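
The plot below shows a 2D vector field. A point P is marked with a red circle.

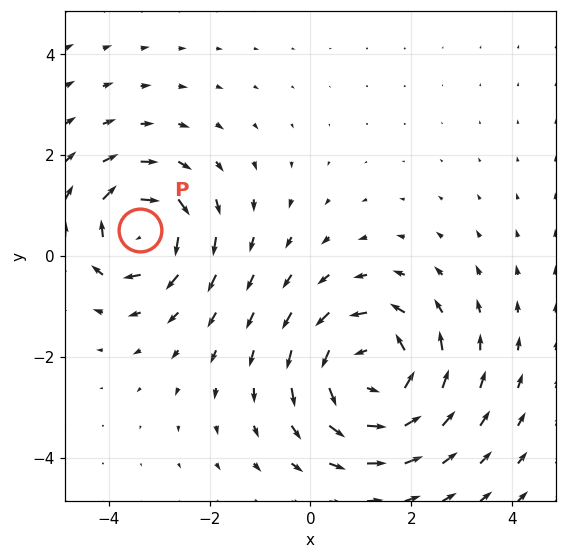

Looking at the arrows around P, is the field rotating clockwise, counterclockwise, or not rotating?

clockwise

Near P at (-3.4, 0.5) the arrows circulate clockwise. The curl (z-component) there is about -5; negative curl means clockwise rotation.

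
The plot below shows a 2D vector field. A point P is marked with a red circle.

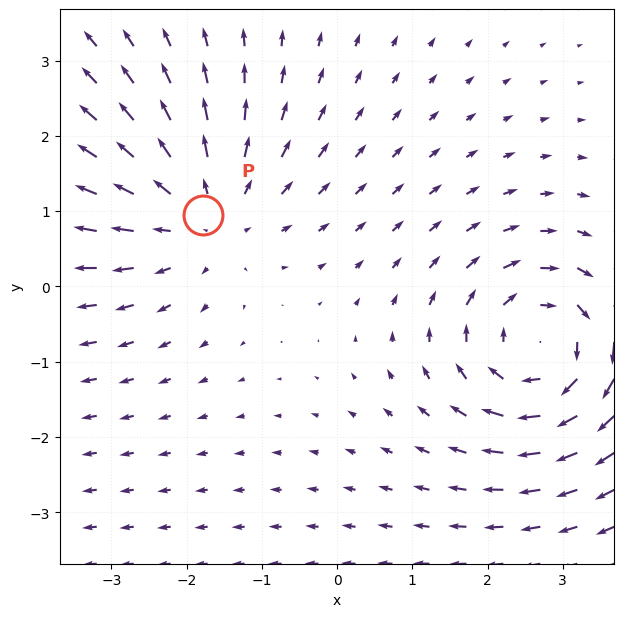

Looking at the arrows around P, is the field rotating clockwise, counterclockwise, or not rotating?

not rotating

Near P at (-1.8, 1.0) the arrows show no circulation. The curl there is ≈0.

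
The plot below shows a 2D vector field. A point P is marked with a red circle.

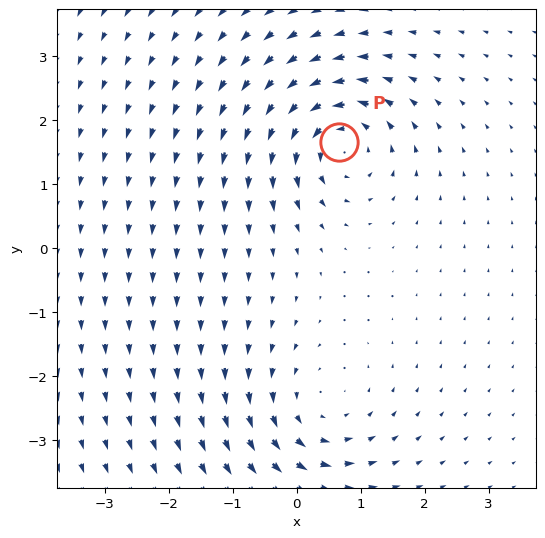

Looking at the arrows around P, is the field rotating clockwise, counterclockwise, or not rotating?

counterclockwise

Near P at (0.7, 1.7) the arrows circulate counterclockwise. The curl (z-component) there is about +7; positive curl means counterclockwise rotation.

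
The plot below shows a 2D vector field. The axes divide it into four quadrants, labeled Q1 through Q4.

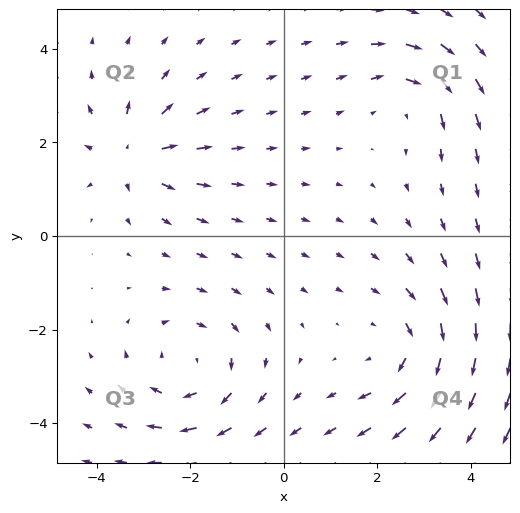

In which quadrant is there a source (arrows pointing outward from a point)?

Q2

The source sits at approximately (-3.2, 1.8), which lies in quadrant Q2. The divergence there is about +4, positive as expected for a source.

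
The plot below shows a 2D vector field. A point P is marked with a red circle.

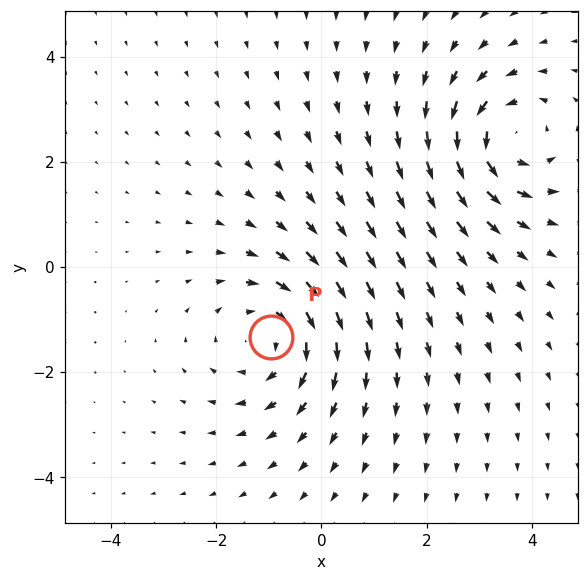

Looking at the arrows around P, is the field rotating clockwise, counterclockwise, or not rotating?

Near P at (-1.0, -1.3) the arrows circulate clockwise. The curl (z-component) there is about -3; negative curl means clockwise rotation.

clockwise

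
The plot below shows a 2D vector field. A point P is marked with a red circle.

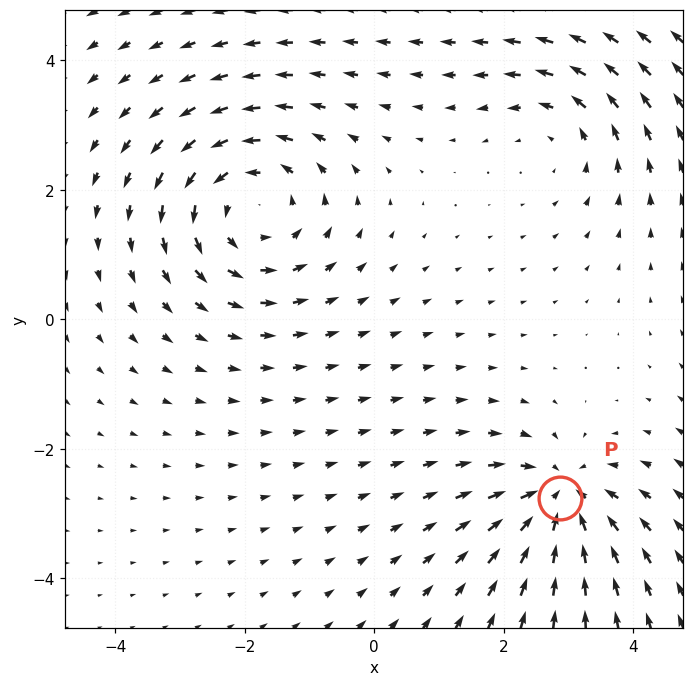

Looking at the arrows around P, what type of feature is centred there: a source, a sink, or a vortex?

sink

At P (2.9, -2.8) the arrows converge inward. Divergence about -4, curl ≈0 — negative divergence with near-zero curl is a sink.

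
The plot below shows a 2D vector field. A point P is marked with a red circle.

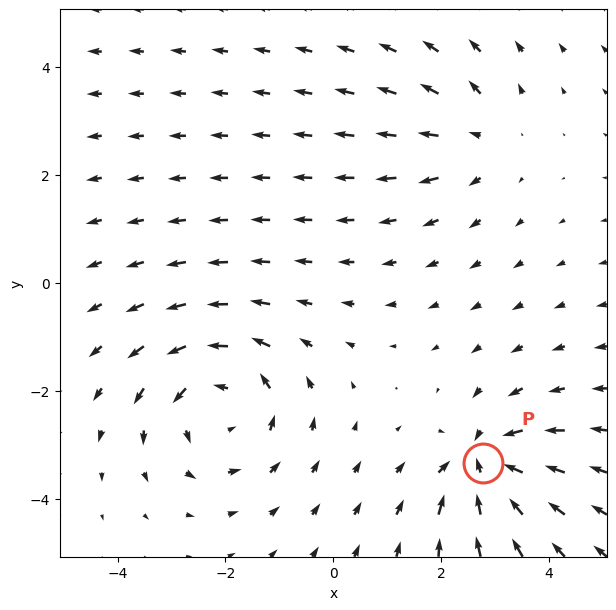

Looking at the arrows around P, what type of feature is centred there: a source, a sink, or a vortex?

sink

At P (2.8, -3.3) the arrows converge inward. Divergence about -6, curl ≈0 — negative divergence with near-zero curl is a sink.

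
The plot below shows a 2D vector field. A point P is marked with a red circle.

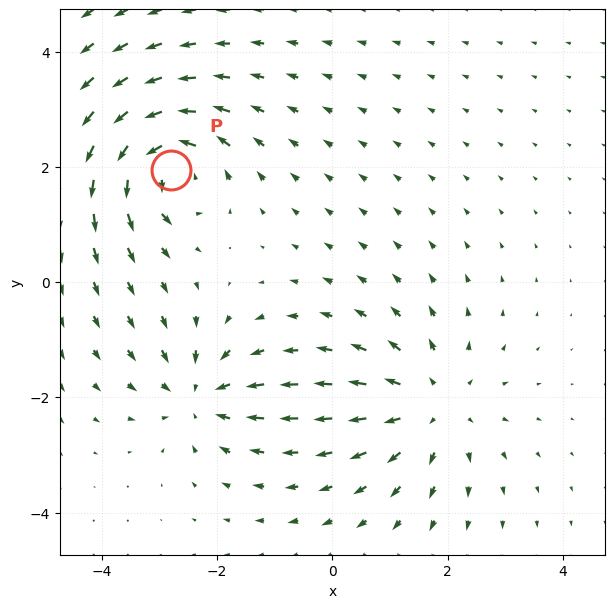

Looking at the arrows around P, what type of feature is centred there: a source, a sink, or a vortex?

At P (-2.8, 1.9) the arrows circulate counterclockwise. Divergence ≈0, curl about +7 — near-zero divergence with nonzero curl is a vortex.

vortex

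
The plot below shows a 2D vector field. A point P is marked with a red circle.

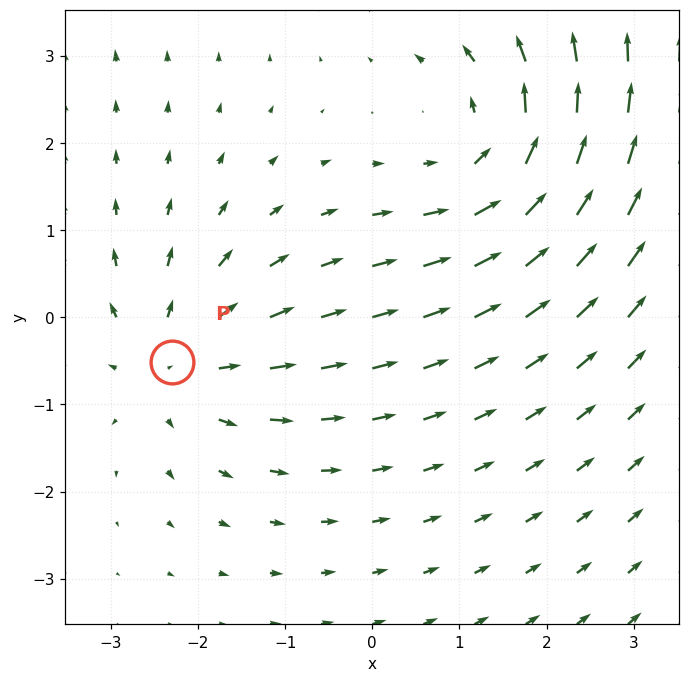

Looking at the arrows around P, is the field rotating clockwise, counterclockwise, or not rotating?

Near P at (-2.3, -0.5) the arrows show no circulation. The curl there is ≈0.

not rotating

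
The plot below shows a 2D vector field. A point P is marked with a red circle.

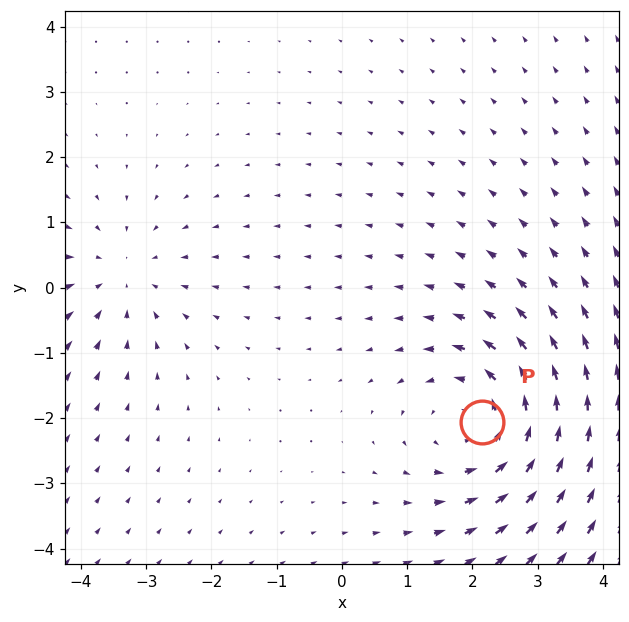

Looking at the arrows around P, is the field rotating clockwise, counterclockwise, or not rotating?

Near P at (2.1, -2.1) the arrows circulate counterclockwise. The curl (z-component) there is about +4; positive curl means counterclockwise rotation.

counterclockwise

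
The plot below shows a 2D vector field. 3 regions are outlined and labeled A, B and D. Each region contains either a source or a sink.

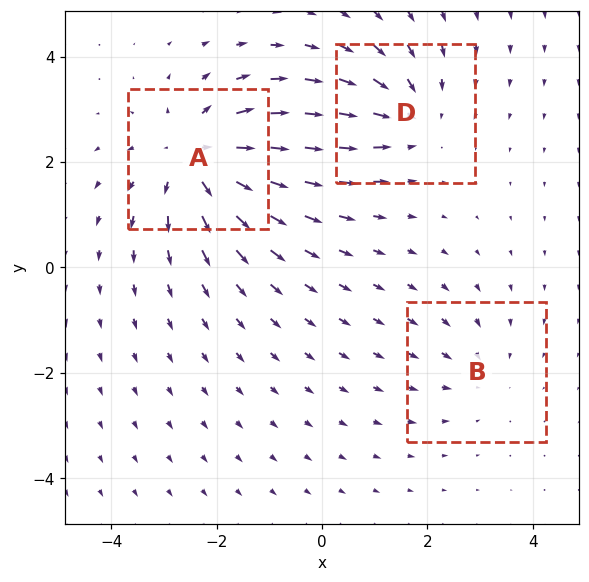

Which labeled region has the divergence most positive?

Divergence at each region's feature centre — A: about +4, B: about -2, D: about -3. Region A is most positive.

A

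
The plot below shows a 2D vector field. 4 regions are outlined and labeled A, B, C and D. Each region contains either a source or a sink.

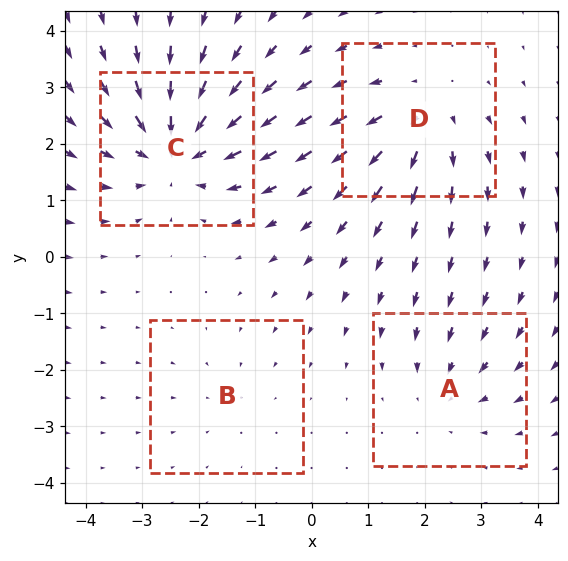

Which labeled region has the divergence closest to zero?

B

Divergence at each region's feature centre — A: about -3, B: about -2, C: about -6, D: about +4. Region B is closest to zero.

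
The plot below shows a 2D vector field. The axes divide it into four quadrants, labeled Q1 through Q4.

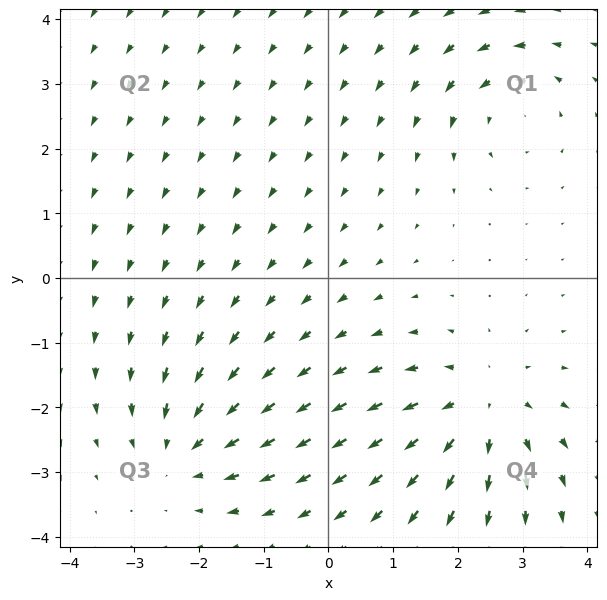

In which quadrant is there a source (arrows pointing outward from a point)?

Q4

The source sits at approximately (2.4, -2.0), which lies in quadrant Q4. The divergence there is about +4, positive as expected for a source.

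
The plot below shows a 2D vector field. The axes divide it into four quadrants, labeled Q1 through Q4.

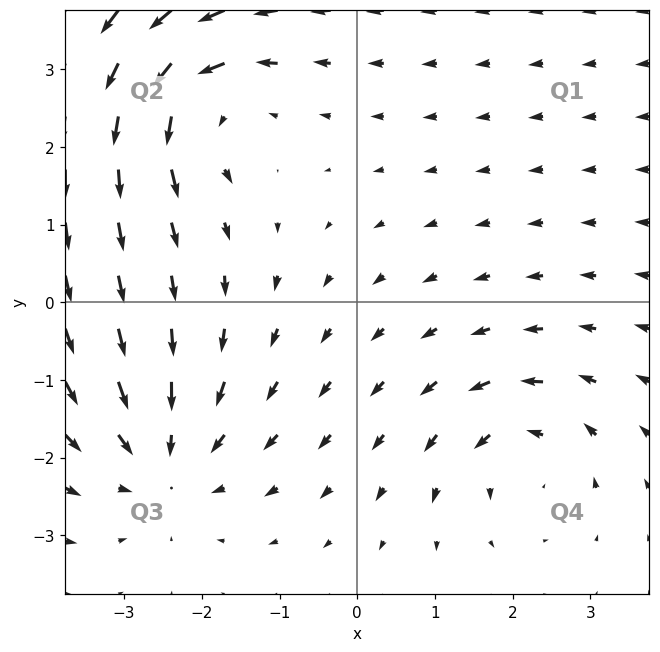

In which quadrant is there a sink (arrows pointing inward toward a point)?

Q3

The sink sits at approximately (-2.5, -2.0), which lies in quadrant Q3. The divergence there is about -4, negative as expected for a sink.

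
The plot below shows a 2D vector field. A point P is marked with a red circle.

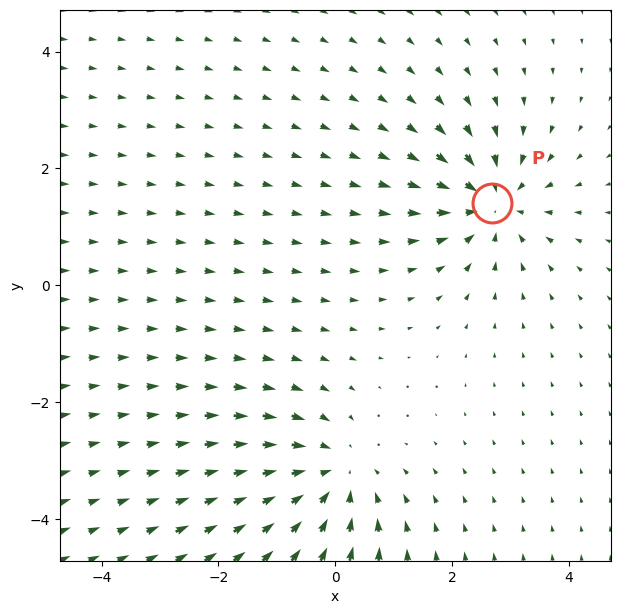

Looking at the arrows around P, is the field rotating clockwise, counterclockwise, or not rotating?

Near P at (2.7, 1.4) the arrows show no circulation. The curl there is ≈0.

not rotating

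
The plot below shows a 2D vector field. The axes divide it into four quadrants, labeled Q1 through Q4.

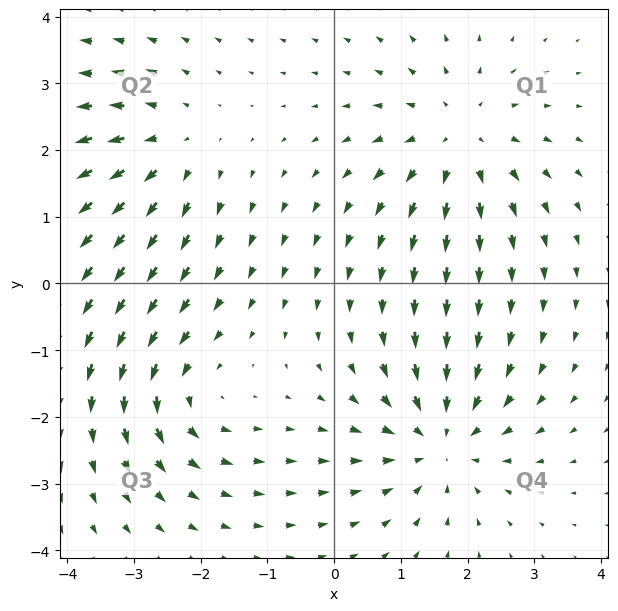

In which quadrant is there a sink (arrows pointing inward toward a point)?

The sink sits at approximately (1.6, -2.4), which lies in quadrant Q4. The divergence there is about -5, negative as expected for a sink.

Q4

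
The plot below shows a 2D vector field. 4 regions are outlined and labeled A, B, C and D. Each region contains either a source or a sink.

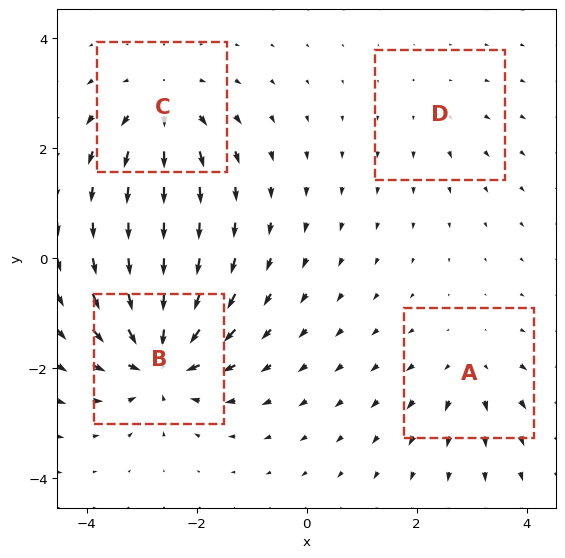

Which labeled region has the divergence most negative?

Divergence at each region's feature centre — A: about +4, B: about -9, C: about +6, D: about +2. Region B is most negative.

B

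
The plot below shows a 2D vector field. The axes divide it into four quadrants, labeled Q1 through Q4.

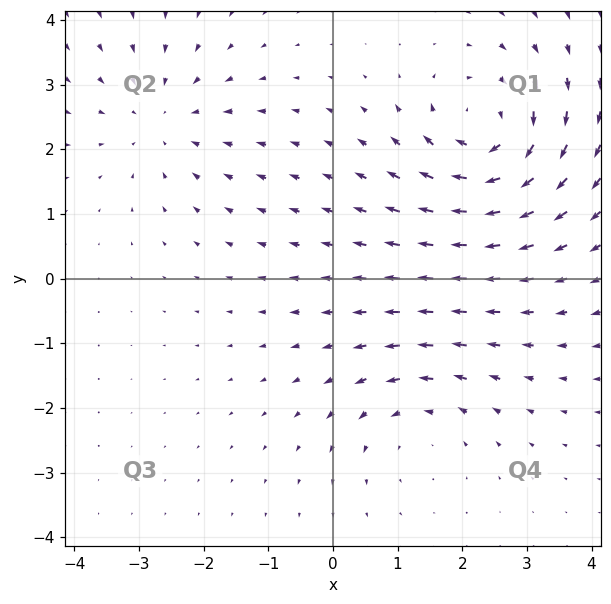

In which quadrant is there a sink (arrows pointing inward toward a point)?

The sink sits at approximately (-2.6, 2.5), which lies in quadrant Q2. The divergence there is about -3, negative as expected for a sink.

Q2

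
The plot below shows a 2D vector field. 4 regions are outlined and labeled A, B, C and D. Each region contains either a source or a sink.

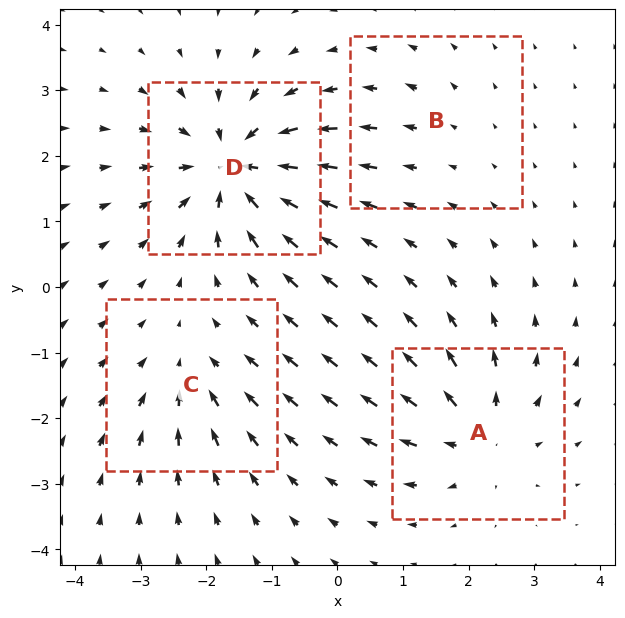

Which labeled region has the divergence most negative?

D

Divergence at each region's feature centre — A: about +6, B: about +2, C: about -4, D: about -8. Region D is most negative.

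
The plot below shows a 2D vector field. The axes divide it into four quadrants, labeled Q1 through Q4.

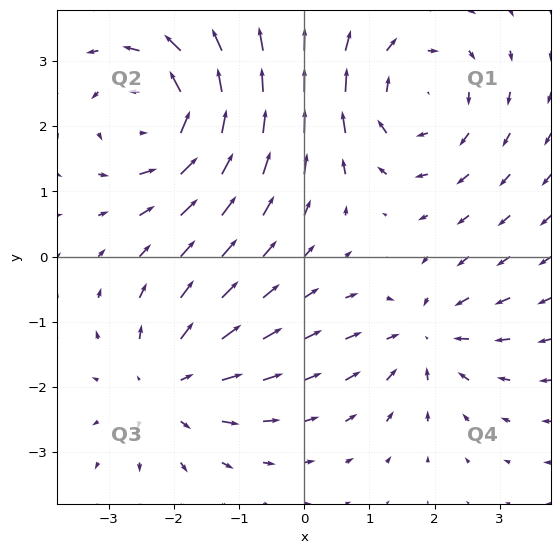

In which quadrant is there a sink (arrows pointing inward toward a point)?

The sink sits at approximately (1.8, -1.2), which lies in quadrant Q4. The divergence there is about -4, negative as expected for a sink.

Q4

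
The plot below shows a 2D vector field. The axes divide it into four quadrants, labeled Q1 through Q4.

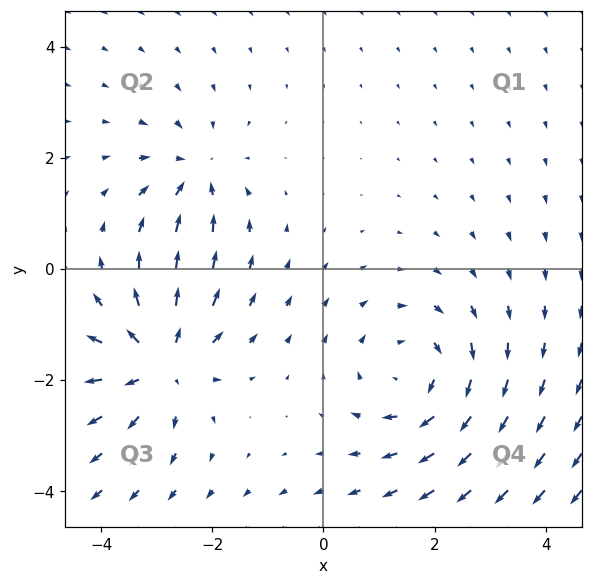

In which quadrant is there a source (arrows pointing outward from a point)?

The source sits at approximately (-2.9, -1.7), which lies in quadrant Q3. The divergence there is about +5, positive as expected for a source.

Q3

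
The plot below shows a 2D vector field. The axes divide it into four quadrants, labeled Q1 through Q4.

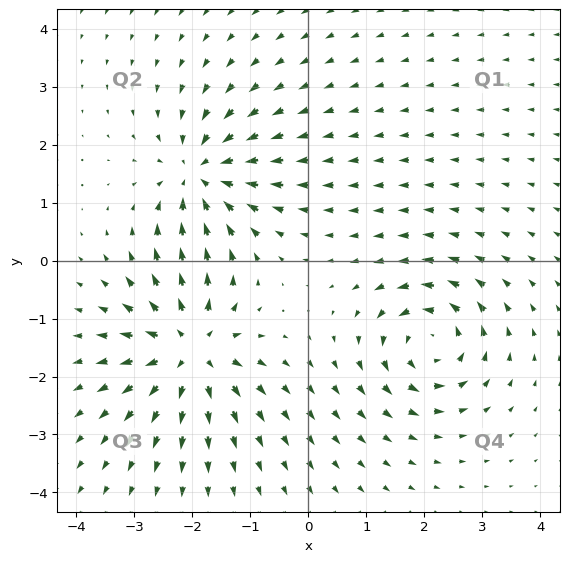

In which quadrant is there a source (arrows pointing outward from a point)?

Q3

The source sits at approximately (-2.0, -1.5), which lies in quadrant Q3. The divergence there is about +7, positive as expected for a source.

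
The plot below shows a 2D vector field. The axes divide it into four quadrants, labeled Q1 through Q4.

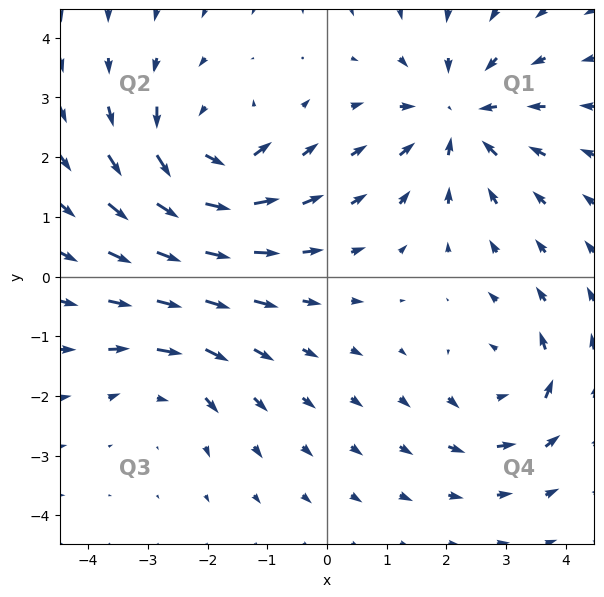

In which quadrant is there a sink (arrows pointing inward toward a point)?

The sink sits at approximately (2.2, 2.7), which lies in quadrant Q1. The divergence there is about -5, negative as expected for a sink.

Q1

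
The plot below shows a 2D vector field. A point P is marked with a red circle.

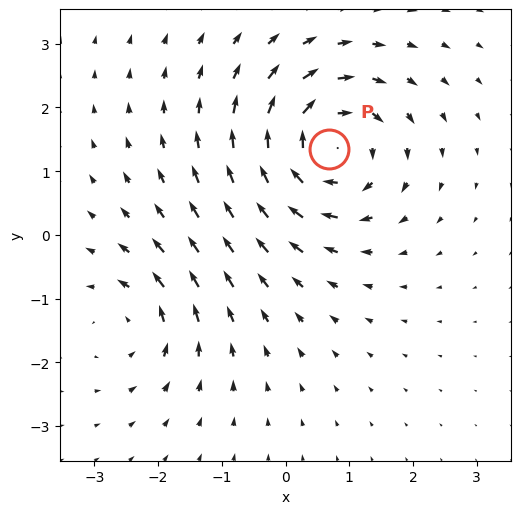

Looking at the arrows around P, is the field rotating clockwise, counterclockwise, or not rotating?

clockwise

Near P at (0.7, 1.4) the arrows circulate clockwise. The curl (z-component) there is about -6; negative curl means clockwise rotation.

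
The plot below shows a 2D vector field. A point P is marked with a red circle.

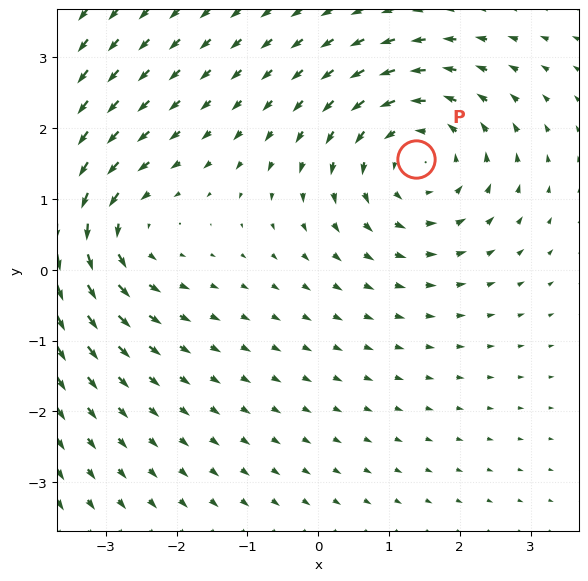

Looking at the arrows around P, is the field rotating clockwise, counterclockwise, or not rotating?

counterclockwise

Near P at (1.4, 1.6) the arrows circulate counterclockwise. The curl (z-component) there is about +4; positive curl means counterclockwise rotation.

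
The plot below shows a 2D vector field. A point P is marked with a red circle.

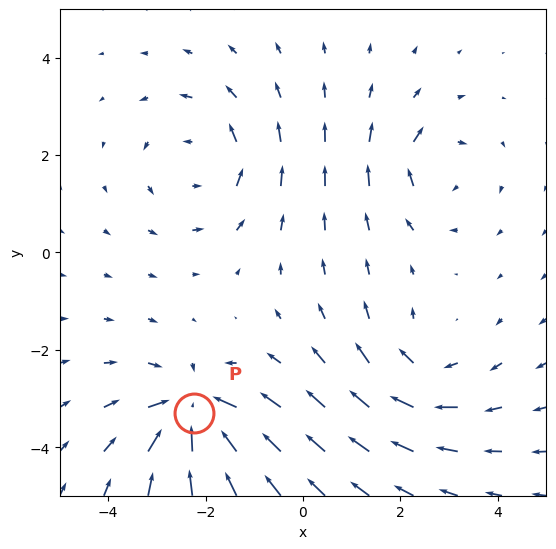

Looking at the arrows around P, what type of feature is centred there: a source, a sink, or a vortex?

sink

At P (-2.2, -3.3) the arrows converge inward. Divergence about -6, curl ≈0 — negative divergence with near-zero curl is a sink.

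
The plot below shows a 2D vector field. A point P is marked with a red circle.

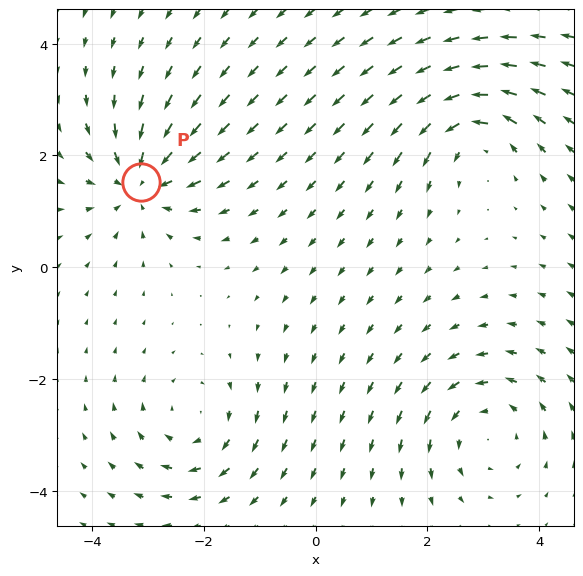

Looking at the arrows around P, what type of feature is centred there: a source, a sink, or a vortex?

At P (-3.1, 1.5) the arrows converge inward. Divergence about -5, curl ≈0 — negative divergence with near-zero curl is a sink.

sink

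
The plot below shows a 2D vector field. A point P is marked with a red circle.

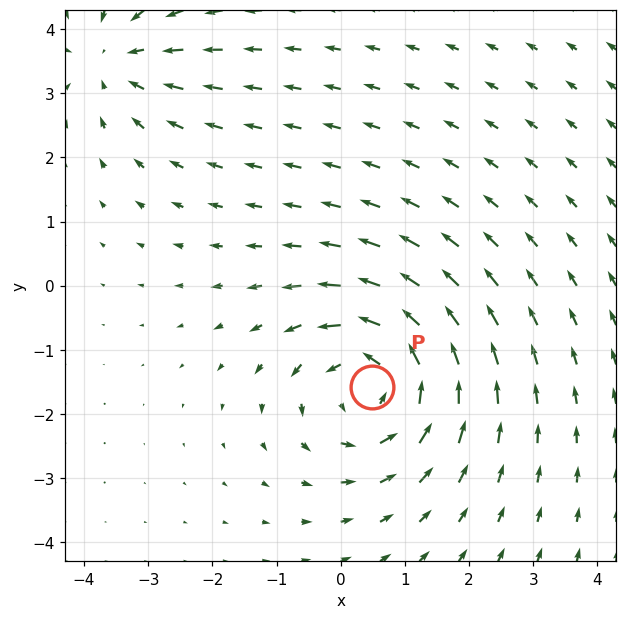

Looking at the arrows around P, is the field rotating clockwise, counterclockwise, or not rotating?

Near P at (0.5, -1.6) the arrows circulate counterclockwise. The curl (z-component) there is about +5; positive curl means counterclockwise rotation.

counterclockwise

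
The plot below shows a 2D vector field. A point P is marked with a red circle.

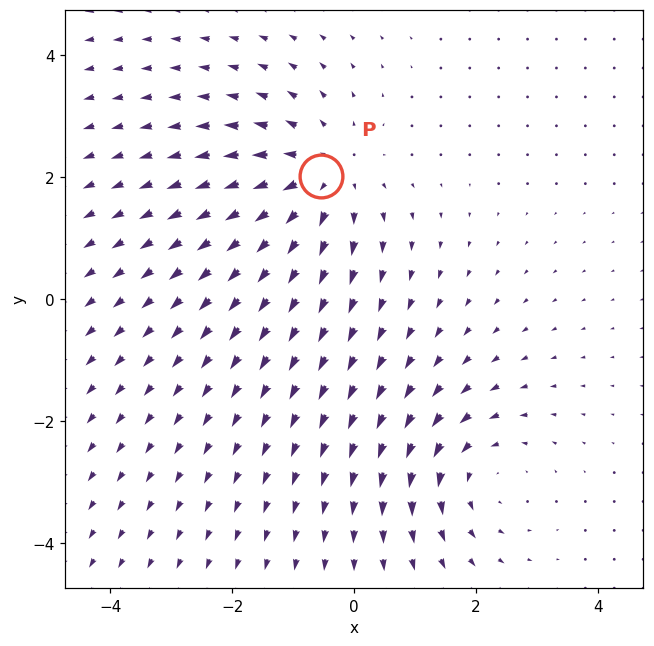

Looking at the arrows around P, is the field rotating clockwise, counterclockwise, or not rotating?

Near P at (-0.5, 2.0) the arrows show no circulation. The curl there is ≈0.

not rotating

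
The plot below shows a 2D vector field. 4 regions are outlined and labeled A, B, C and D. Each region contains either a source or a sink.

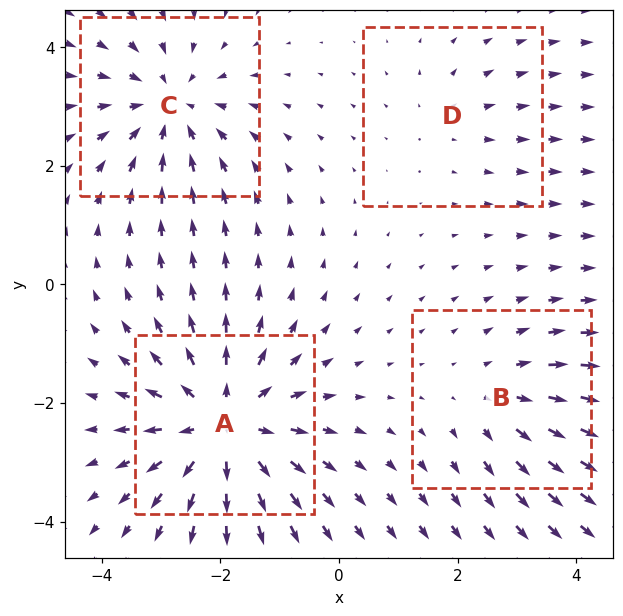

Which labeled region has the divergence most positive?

A

Divergence at each region's feature centre — A: about +6, B: about +3, C: about -4, D: about +2. Region A is most positive.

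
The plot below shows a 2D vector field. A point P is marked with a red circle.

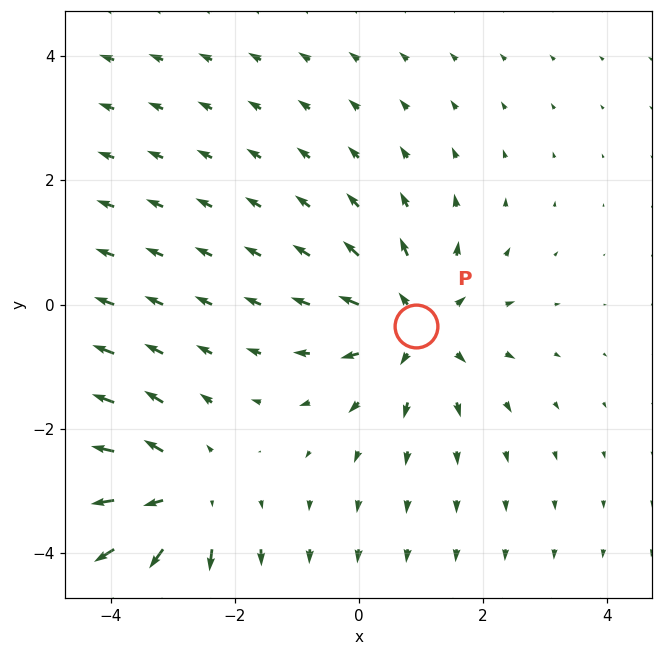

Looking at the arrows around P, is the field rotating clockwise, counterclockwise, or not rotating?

Near P at (0.9, -0.3) the arrows show no circulation. The curl there is ≈0.

not rotating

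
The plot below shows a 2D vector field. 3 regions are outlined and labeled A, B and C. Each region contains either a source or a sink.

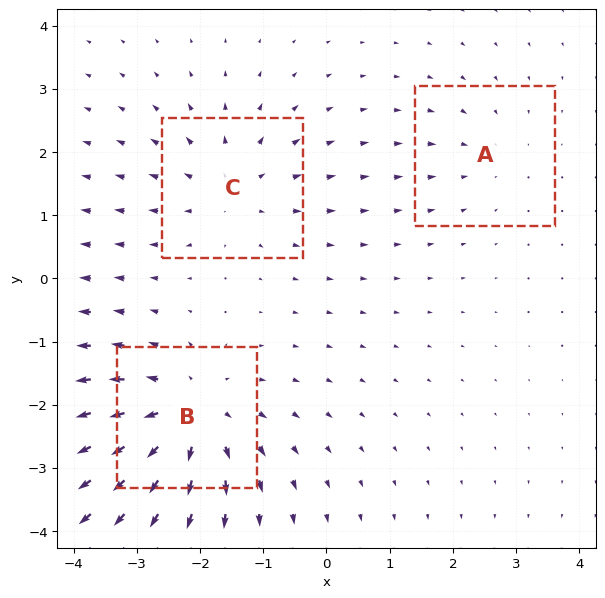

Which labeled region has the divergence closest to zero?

A

Divergence at each region's feature centre — A: about -2, B: about +5, C: about +3. Region A is closest to zero.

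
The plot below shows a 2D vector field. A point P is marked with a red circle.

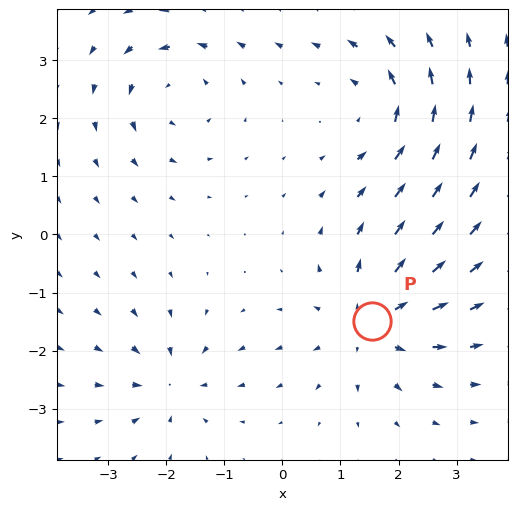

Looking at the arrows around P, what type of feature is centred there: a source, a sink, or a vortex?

source

At P (1.5, -1.5) the arrows spread outward. Divergence about +5, curl ≈0 — positive divergence with near-zero curl is a source.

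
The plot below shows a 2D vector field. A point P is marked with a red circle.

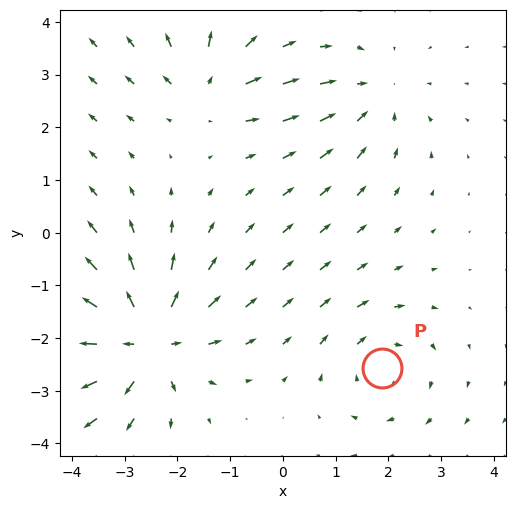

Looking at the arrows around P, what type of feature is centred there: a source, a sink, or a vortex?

At P (1.9, -2.6) the arrows circulate clockwise. Divergence ≈0, curl about -3 — near-zero divergence with nonzero curl is a vortex.

vortex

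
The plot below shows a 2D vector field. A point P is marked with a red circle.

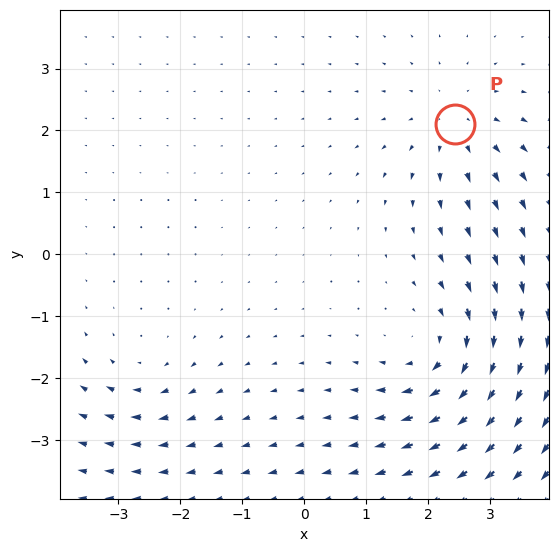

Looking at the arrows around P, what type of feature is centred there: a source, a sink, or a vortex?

At P (2.4, 2.1) the arrows spread outward. Divergence about +4, curl ≈0 — positive divergence with near-zero curl is a source.

source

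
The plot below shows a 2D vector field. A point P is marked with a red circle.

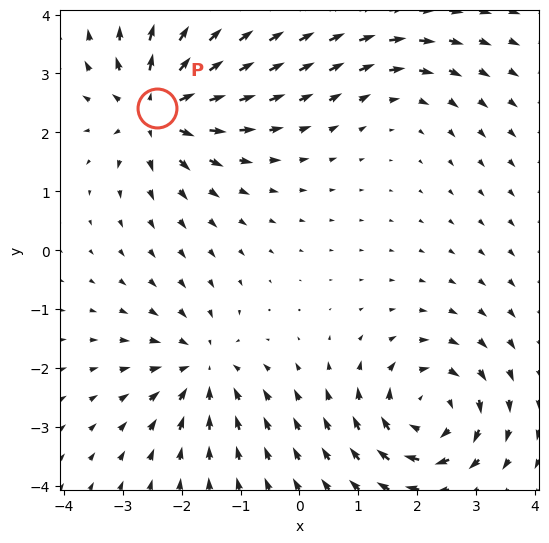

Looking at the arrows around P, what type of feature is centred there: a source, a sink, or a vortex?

At P (-2.4, 2.4) the arrows spread outward. Divergence about +6, curl ≈0 — positive divergence with near-zero curl is a source.

source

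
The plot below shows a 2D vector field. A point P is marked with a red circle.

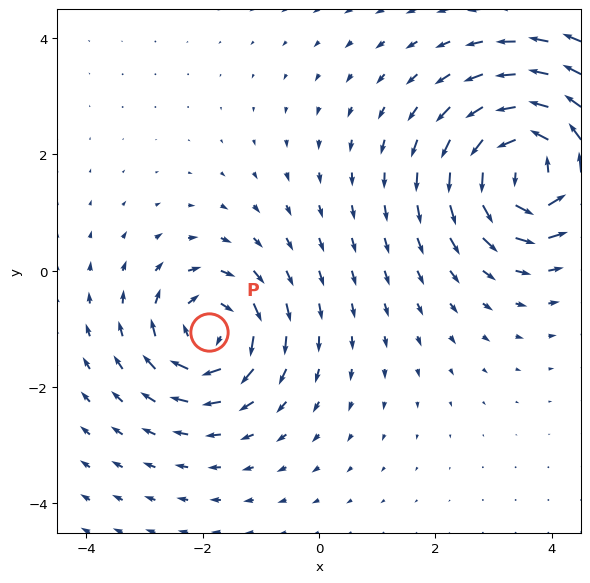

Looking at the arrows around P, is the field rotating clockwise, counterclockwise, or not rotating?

clockwise

Near P at (-1.9, -1.1) the arrows circulate clockwise. The curl (z-component) there is about -4; negative curl means clockwise rotation.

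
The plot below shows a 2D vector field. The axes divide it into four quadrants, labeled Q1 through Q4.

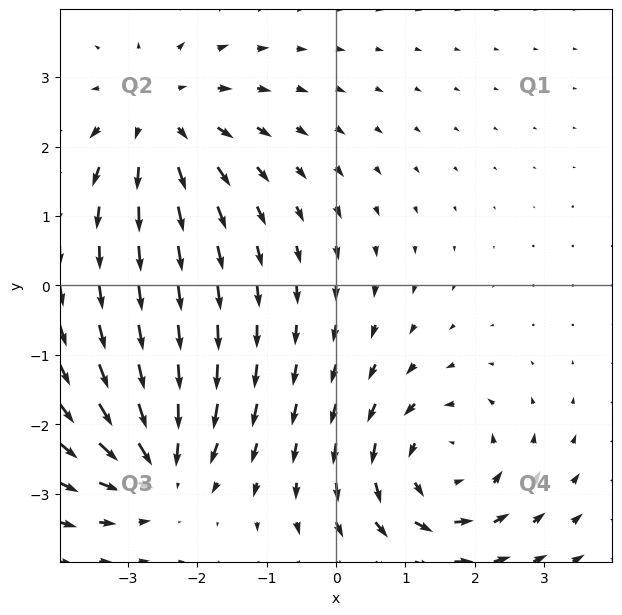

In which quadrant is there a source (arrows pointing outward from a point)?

The source sits at approximately (-2.6, 2.4), which lies in quadrant Q2. The divergence there is about +4, positive as expected for a source.

Q2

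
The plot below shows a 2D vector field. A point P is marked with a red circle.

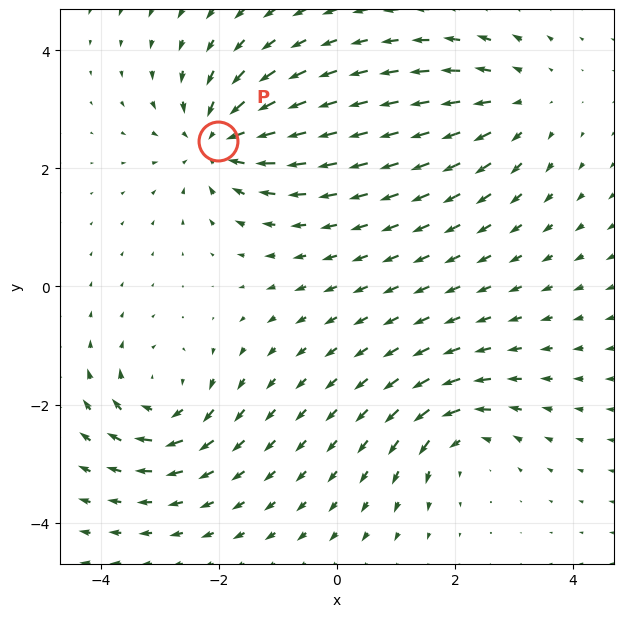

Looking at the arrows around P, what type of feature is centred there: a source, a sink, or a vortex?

sink

At P (-2.0, 2.5) the arrows converge inward. Divergence about -6, curl ≈0 — negative divergence with near-zero curl is a sink.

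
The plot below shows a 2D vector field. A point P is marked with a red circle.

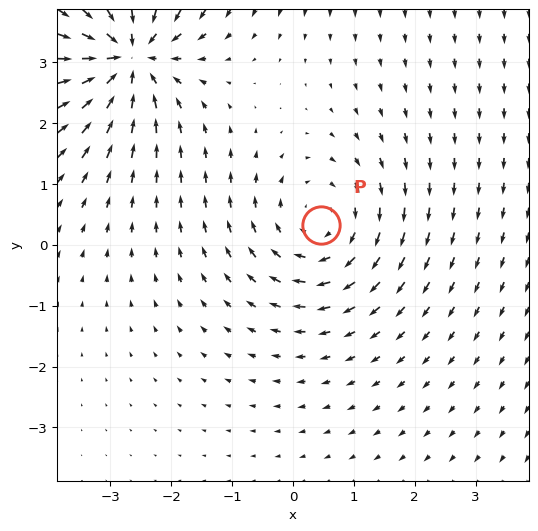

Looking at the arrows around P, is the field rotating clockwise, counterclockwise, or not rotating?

clockwise

Near P at (0.5, 0.3) the arrows circulate clockwise. The curl (z-component) there is about -3; negative curl means clockwise rotation.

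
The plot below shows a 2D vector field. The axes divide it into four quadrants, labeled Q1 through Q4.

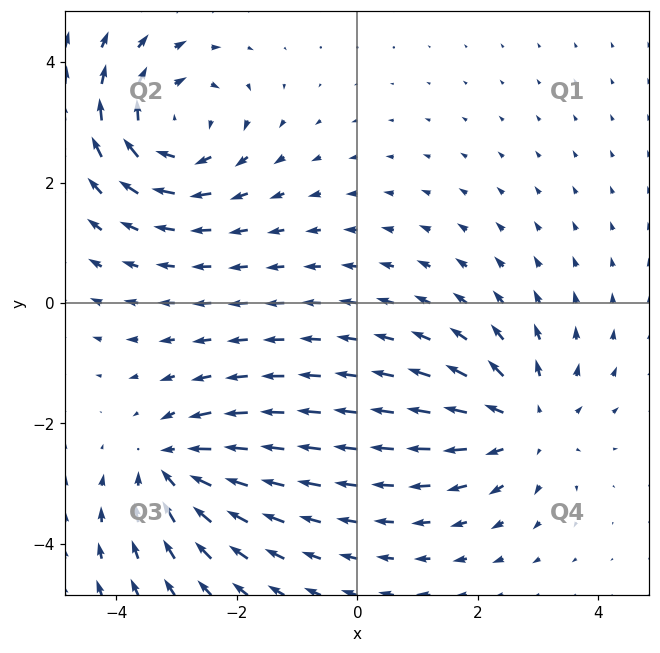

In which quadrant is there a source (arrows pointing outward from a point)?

Q4

The source sits at approximately (2.8, -2.0), which lies in quadrant Q4. The divergence there is about +3, positive as expected for a source.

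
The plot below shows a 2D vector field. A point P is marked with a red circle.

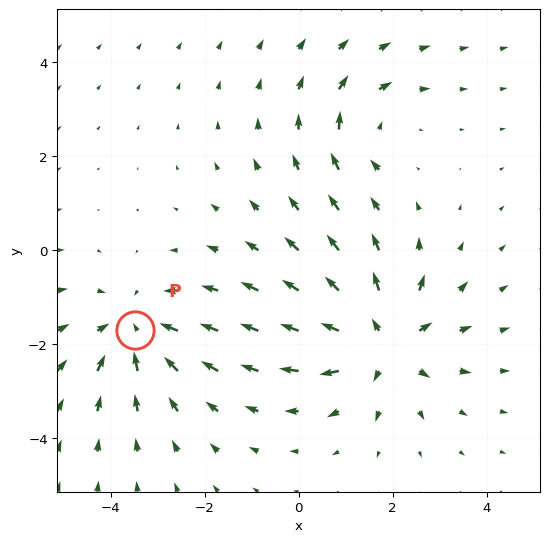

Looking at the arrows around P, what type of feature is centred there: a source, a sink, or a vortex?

sink

At P (-3.5, -1.7) the arrows converge inward. Divergence about -3, curl ≈0 — negative divergence with near-zero curl is a sink.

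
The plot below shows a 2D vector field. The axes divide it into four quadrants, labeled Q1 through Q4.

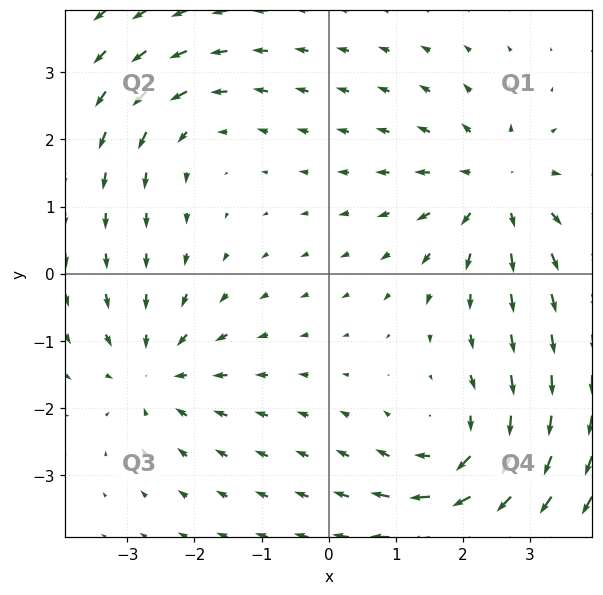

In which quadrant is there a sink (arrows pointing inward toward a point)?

Q3

The sink sits at approximately (-2.6, -1.5), which lies in quadrant Q3. The divergence there is about -3, negative as expected for a sink.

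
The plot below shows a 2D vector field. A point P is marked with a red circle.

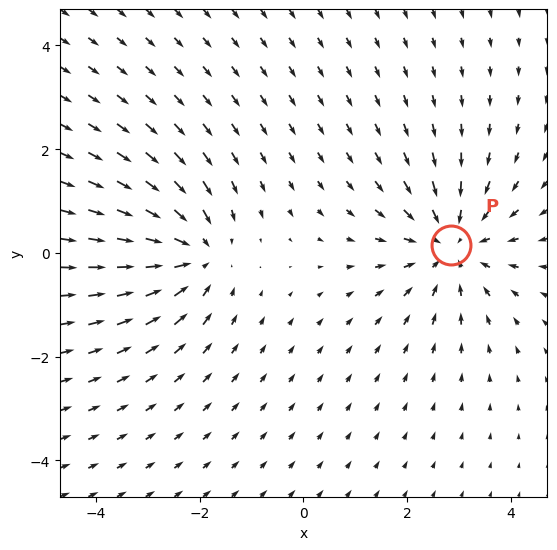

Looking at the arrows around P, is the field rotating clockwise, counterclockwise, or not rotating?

Near P at (2.8, 0.2) the arrows show no circulation. The curl there is ≈0.

not rotating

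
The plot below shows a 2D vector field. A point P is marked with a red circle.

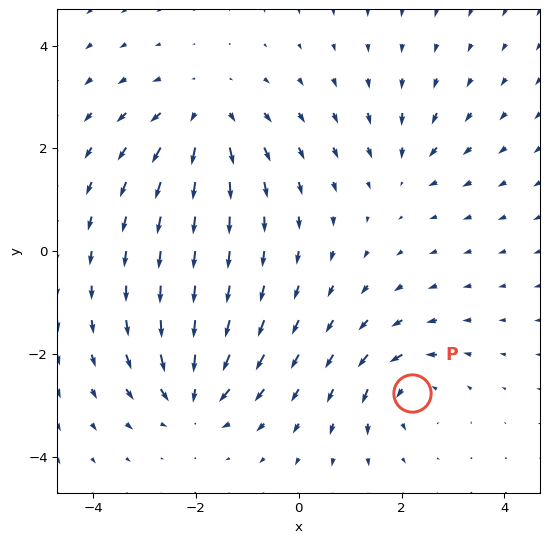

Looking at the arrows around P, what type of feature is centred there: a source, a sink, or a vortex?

vortex

At P (2.2, -2.8) the arrows circulate counterclockwise. Divergence ≈0, curl about +5 — near-zero divergence with nonzero curl is a vortex.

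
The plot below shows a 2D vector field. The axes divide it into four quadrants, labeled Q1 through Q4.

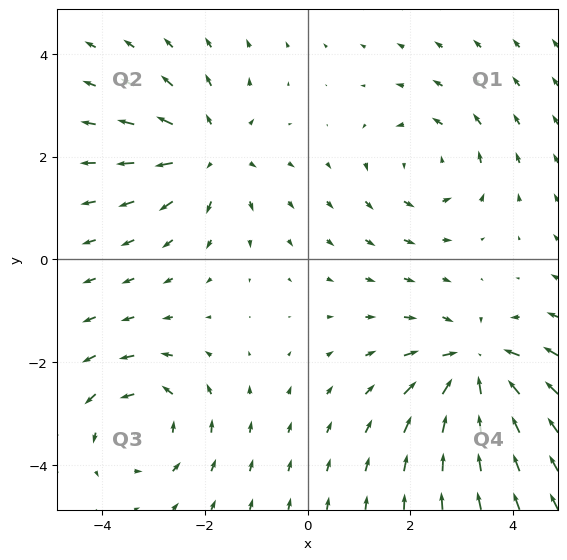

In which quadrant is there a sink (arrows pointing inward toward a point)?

Q4

The sink sits at approximately (3.3, -2.1), which lies in quadrant Q4. The divergence there is about -5, negative as expected for a sink.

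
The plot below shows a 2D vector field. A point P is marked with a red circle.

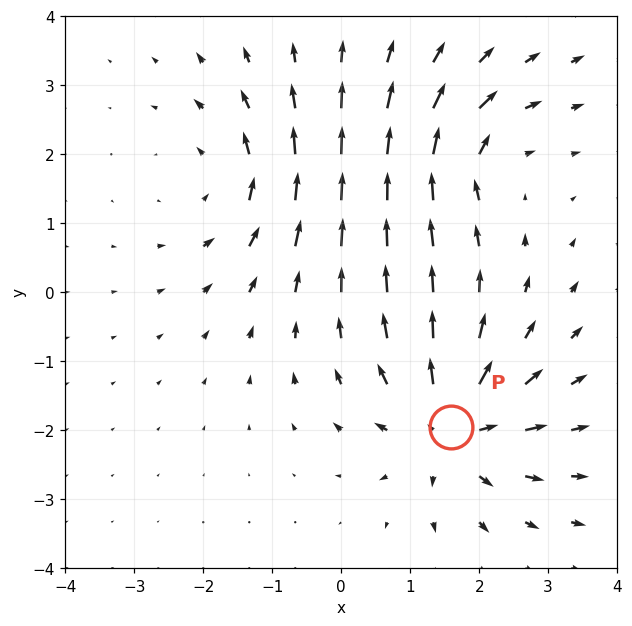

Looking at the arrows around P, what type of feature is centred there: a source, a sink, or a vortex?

source

At P (1.6, -2.0) the arrows spread outward. Divergence about +6, curl ≈0 — positive divergence with near-zero curl is a source.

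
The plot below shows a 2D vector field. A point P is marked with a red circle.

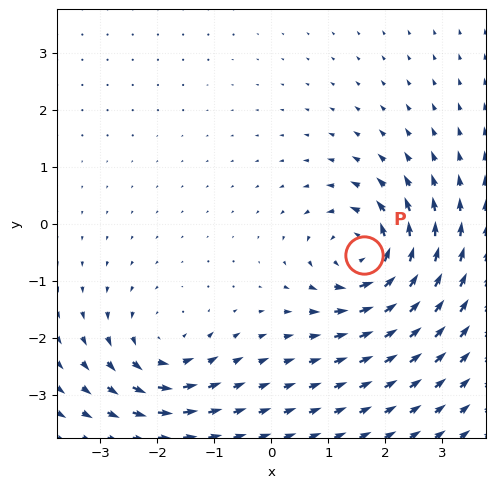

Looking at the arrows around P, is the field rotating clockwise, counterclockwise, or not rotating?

counterclockwise

Near P at (1.6, -0.6) the arrows circulate counterclockwise. The curl (z-component) there is about +5; positive curl means counterclockwise rotation.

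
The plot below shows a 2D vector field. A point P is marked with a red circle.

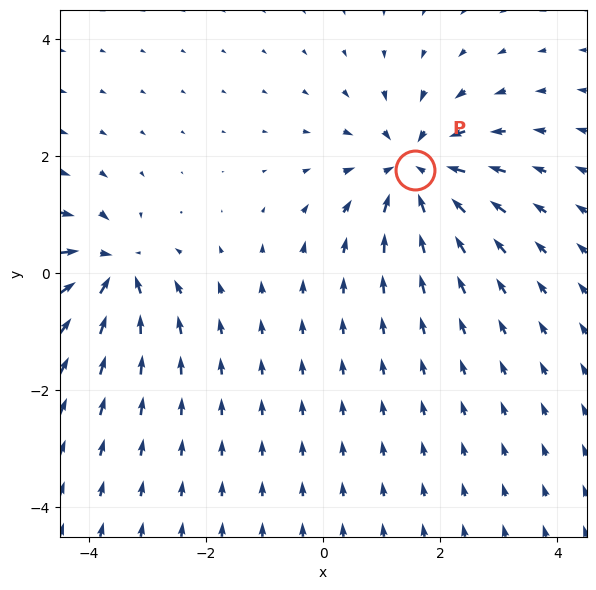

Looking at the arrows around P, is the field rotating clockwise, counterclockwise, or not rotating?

not rotating

Near P at (1.6, 1.8) the arrows show no circulation. The curl there is ≈0.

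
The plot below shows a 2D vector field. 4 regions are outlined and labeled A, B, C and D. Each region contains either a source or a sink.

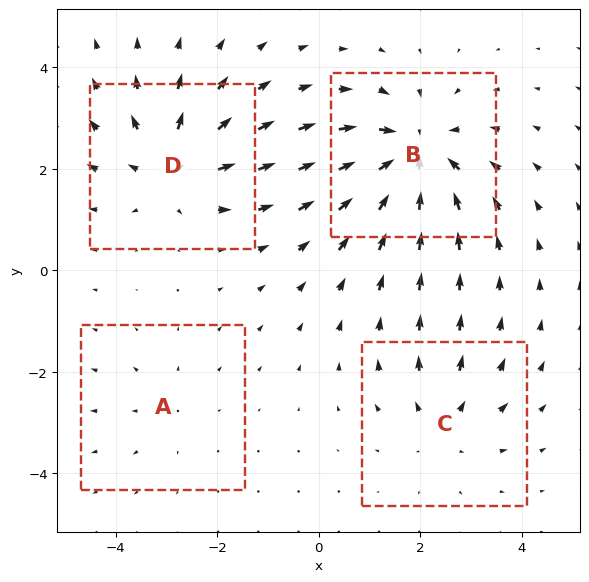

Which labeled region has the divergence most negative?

B

Divergence at each region's feature centre — A: about +2, B: about -6, C: about +3, D: about +5. Region B is most negative.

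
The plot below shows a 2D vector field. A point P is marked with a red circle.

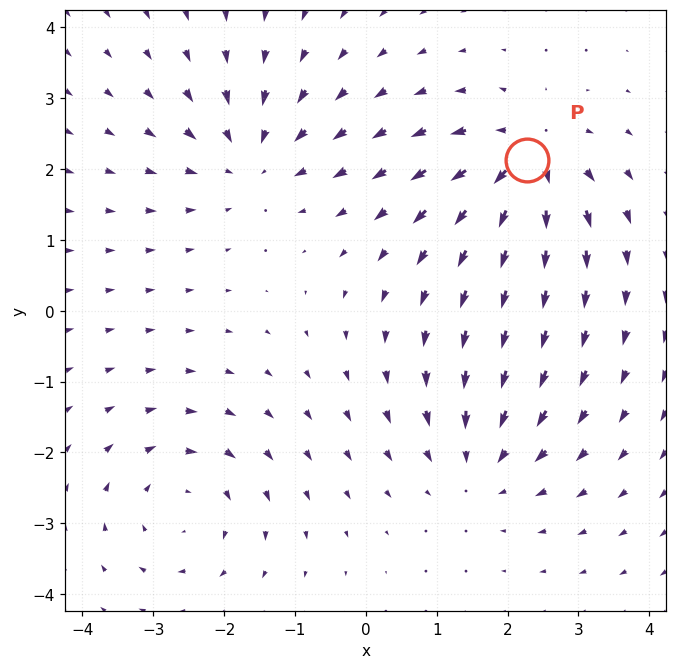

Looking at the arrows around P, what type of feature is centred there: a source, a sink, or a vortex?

source

At P (2.3, 2.1) the arrows spread outward. Divergence about +5, curl ≈0 — positive divergence with near-zero curl is a source.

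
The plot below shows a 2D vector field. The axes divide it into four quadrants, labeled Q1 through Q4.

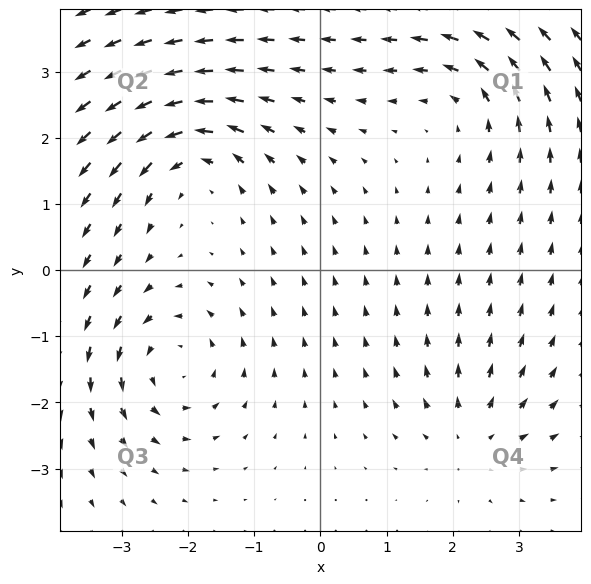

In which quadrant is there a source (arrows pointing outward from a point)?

The source sits at approximately (2.3, -2.5), which lies in quadrant Q4. The divergence there is about +3, positive as expected for a source.

Q4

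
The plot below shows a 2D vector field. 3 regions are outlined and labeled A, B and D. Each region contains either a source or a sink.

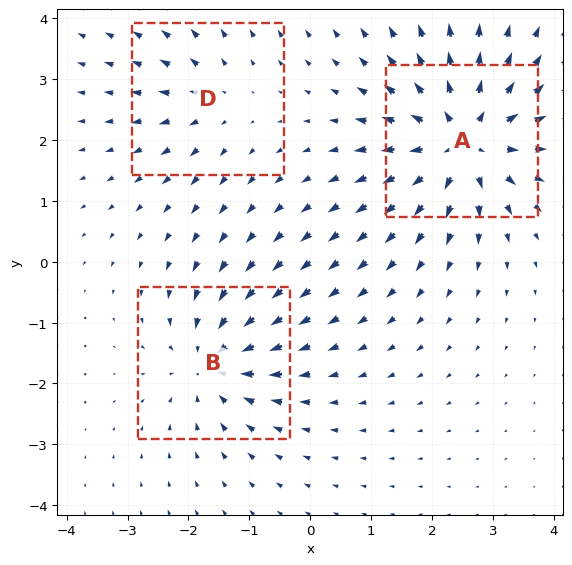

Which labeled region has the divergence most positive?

Divergence at each region's feature centre — A: about +6, B: about -4, D: about +2. Region A is most positive.

A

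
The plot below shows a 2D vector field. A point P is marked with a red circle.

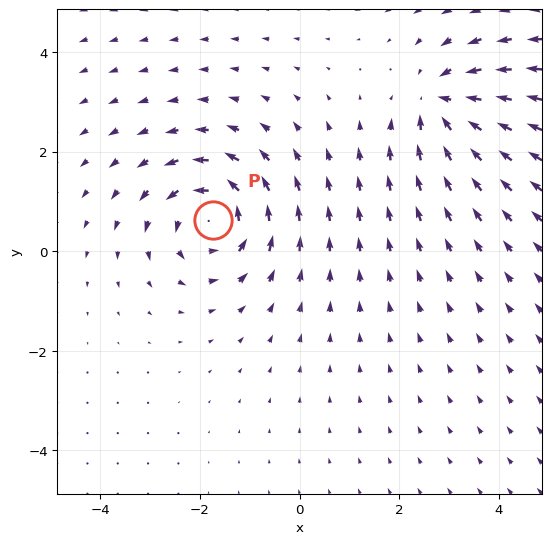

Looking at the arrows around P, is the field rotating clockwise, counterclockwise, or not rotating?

Near P at (-1.7, 0.6) the arrows circulate counterclockwise. The curl (z-component) there is about +5; positive curl means counterclockwise rotation.

counterclockwise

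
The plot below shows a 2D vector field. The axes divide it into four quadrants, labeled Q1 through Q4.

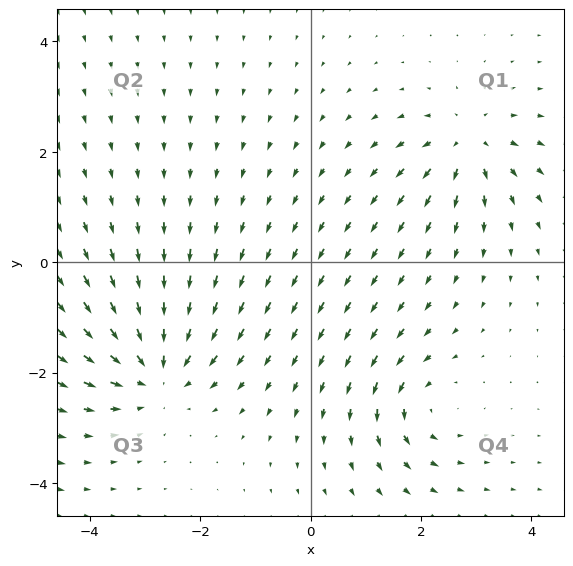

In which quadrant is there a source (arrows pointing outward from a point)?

Q1

The source sits at approximately (2.9, 2.2), which lies in quadrant Q1. The divergence there is about +4, positive as expected for a source.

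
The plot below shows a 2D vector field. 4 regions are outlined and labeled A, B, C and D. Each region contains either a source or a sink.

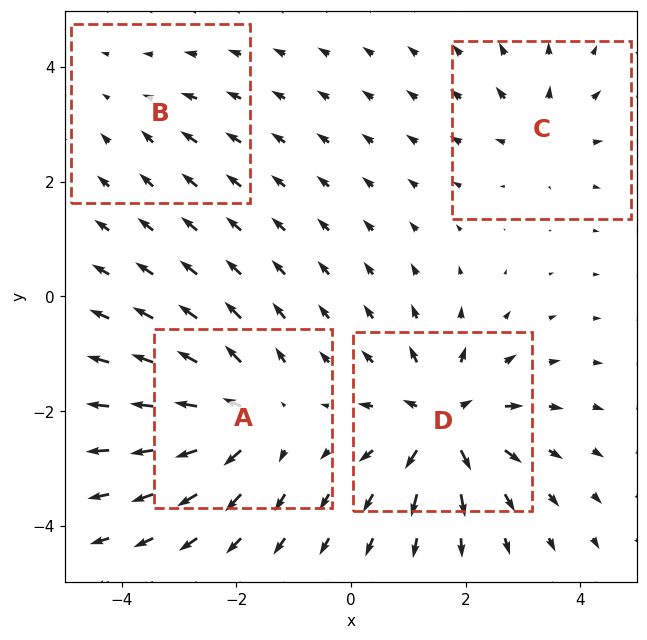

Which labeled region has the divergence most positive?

D

Divergence at each region's feature centre — A: about +7, B: about -2, C: about +4, D: about +8. Region D is most positive.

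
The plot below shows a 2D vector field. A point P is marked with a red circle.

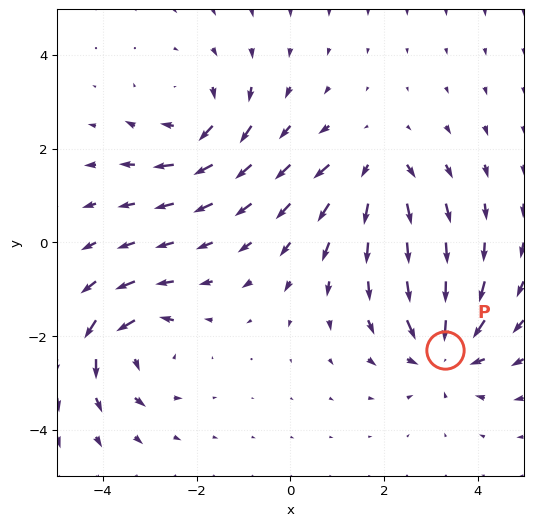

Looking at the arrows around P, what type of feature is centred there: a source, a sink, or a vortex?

sink

At P (3.3, -2.3) the arrows converge inward. Divergence about -4, curl ≈0 — negative divergence with near-zero curl is a sink.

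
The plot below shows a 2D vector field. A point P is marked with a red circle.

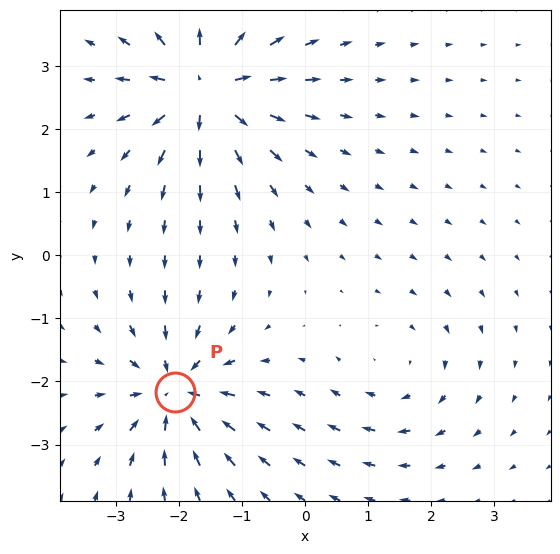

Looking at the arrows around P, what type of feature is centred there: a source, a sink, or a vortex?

At P (-2.1, -2.2) the arrows converge inward. Divergence about -5, curl ≈0 — negative divergence with near-zero curl is a sink.

sink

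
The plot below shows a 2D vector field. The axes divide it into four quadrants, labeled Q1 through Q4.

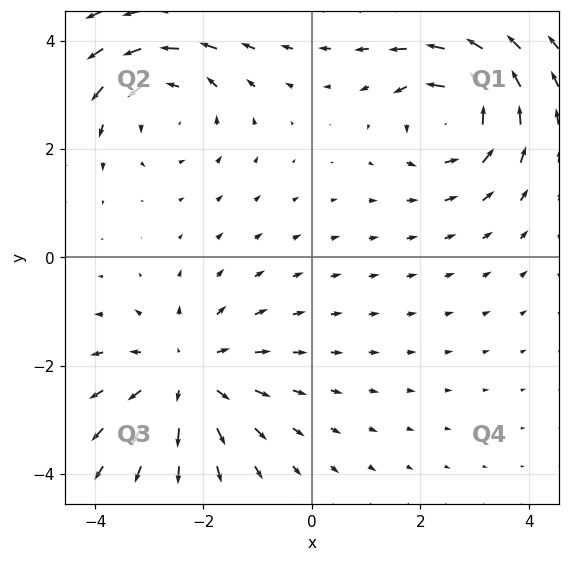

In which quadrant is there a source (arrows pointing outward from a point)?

The source sits at approximately (-2.3, -2.2), which lies in quadrant Q3. The divergence there is about +4, positive as expected for a source.

Q3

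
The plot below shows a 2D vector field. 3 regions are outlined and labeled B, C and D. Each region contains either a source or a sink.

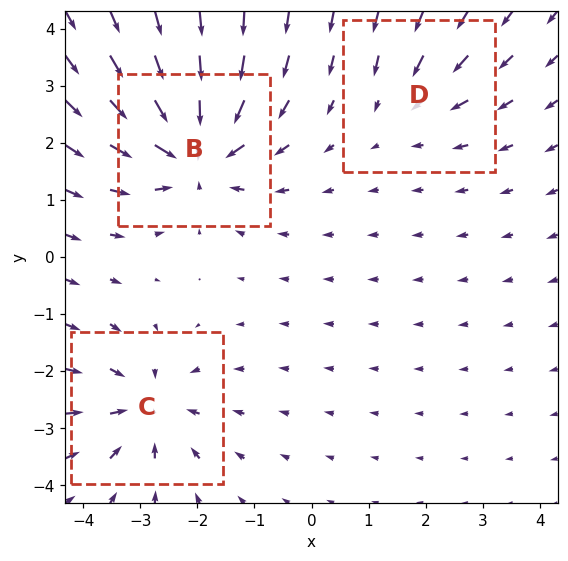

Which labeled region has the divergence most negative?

Divergence at each region's feature centre — B: about -5, C: about -4, D: about -2. Region B is most negative.

B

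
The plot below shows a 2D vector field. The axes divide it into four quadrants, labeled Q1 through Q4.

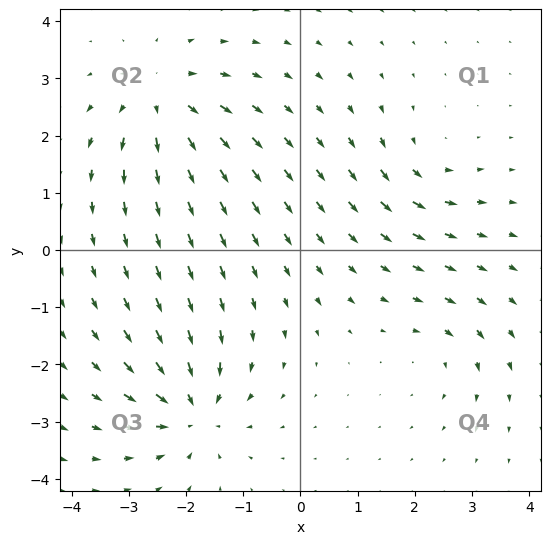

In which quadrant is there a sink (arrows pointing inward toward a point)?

Q3

The sink sits at approximately (-1.9, -2.8), which lies in quadrant Q3. The divergence there is about -6, negative as expected for a sink.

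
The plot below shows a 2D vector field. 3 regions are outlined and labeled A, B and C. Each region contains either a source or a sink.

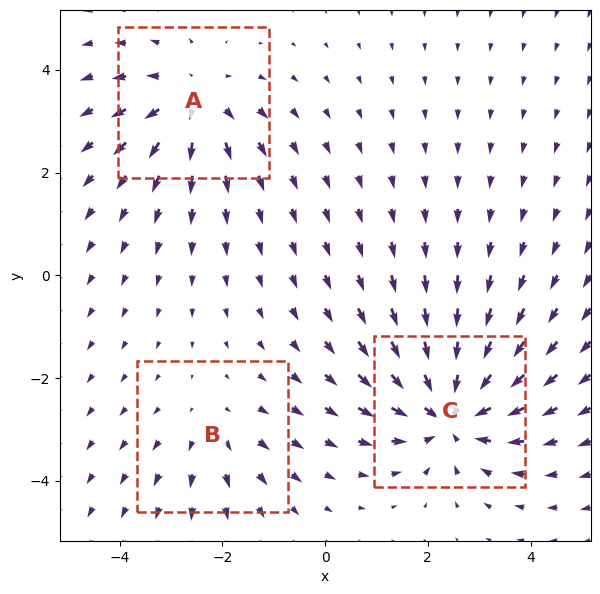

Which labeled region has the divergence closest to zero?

Divergence at each region's feature centre — A: about +3, B: about +2, C: about -5. Region B is closest to zero.

B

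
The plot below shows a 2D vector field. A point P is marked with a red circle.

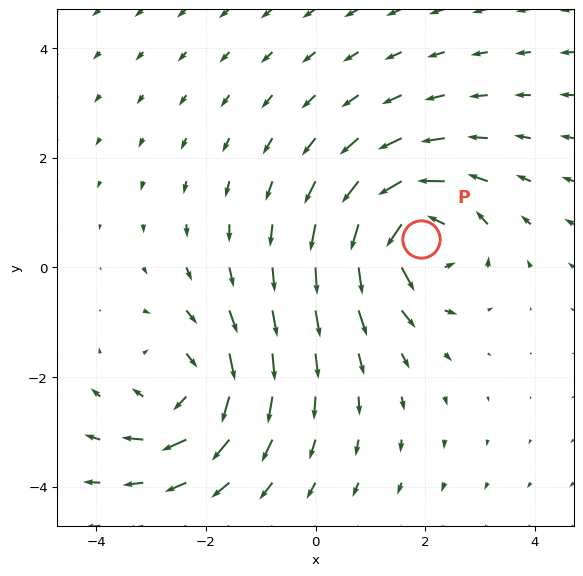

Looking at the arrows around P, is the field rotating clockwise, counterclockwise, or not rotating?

Near P at (1.9, 0.5) the arrows circulate counterclockwise. The curl (z-component) there is about +4; positive curl means counterclockwise rotation.

counterclockwise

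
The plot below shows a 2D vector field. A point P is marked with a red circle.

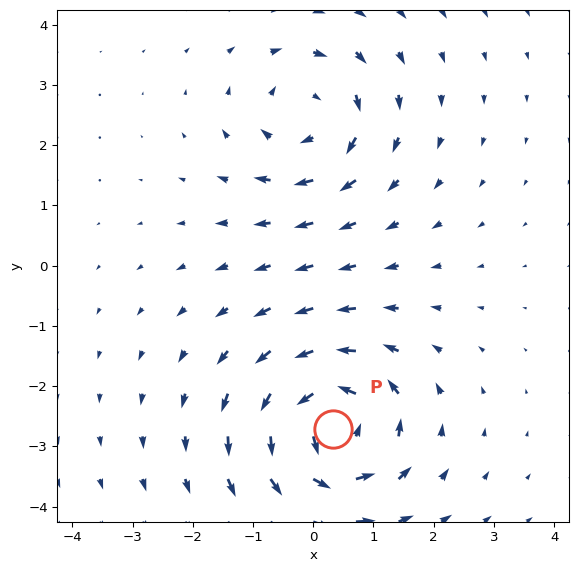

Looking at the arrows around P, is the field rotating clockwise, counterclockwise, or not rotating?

Near P at (0.3, -2.7) the arrows circulate counterclockwise. The curl (z-component) there is about +6; positive curl means counterclockwise rotation.

counterclockwise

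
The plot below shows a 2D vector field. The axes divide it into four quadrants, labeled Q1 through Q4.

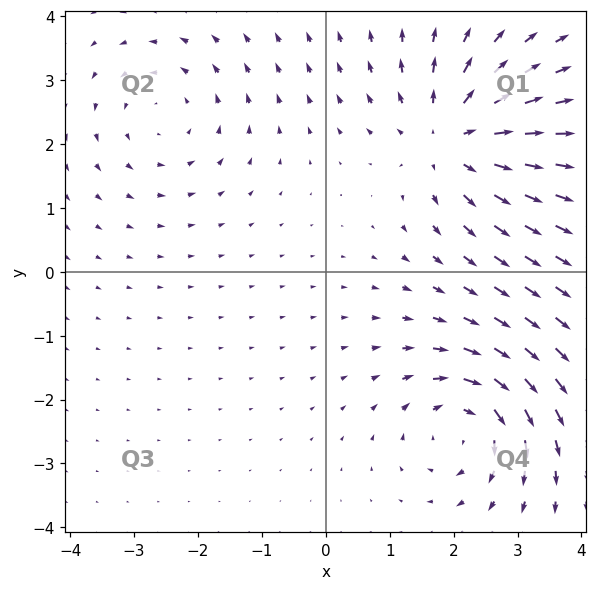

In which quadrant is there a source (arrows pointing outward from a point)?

The source sits at approximately (2.0, 2.1), which lies in quadrant Q1. The divergence there is about +4, positive as expected for a source.

Q1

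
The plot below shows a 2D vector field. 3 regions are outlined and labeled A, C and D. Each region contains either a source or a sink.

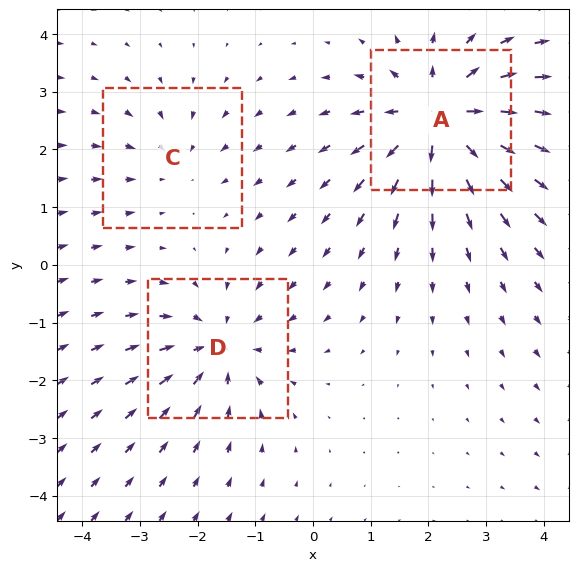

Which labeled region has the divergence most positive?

Divergence at each region's feature centre — A: about +5, C: about -2, D: about -3. Region A is most positive.

A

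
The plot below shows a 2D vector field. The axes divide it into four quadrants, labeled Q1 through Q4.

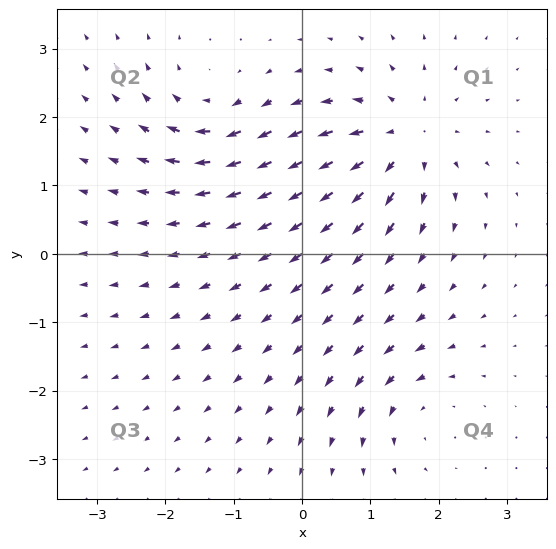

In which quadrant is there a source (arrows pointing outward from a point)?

Q1

The source sits at approximately (1.5, 1.7), which lies in quadrant Q1. The divergence there is about +6, positive as expected for a source.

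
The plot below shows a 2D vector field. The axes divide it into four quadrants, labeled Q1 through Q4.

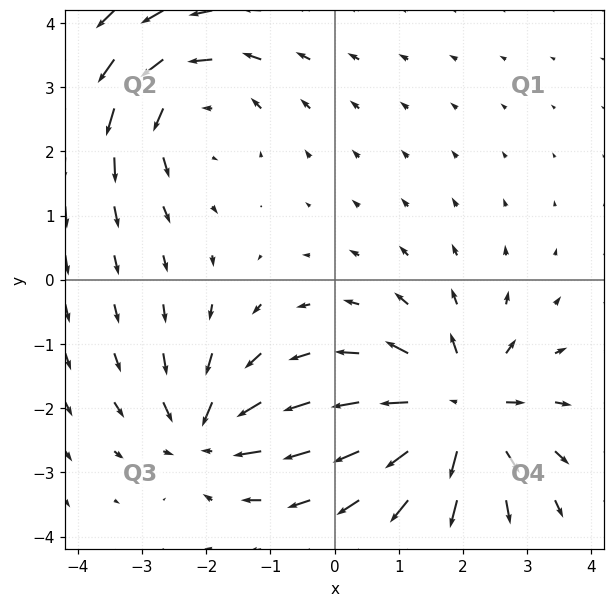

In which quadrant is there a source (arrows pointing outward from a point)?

The source sits at approximately (1.9, -2.0), which lies in quadrant Q4. The divergence there is about +6, positive as expected for a source.

Q4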